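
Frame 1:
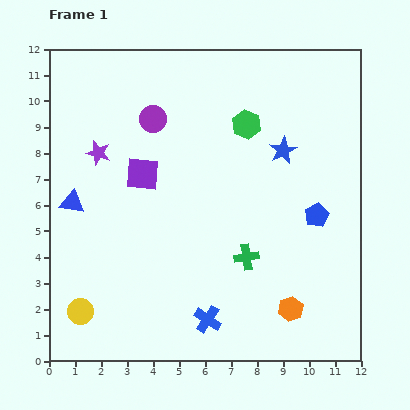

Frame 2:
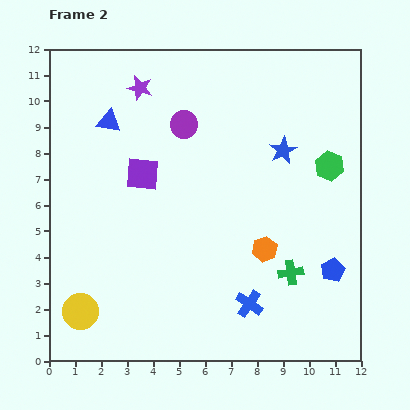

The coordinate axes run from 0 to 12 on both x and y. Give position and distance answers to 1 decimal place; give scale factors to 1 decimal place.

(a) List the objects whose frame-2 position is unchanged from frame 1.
the yellow circle, the blue star, the purple square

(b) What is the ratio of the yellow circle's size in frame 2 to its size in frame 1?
1.4×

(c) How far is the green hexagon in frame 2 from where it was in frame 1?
3.6

The green hexagon moved from (7.6, 9.1) to (10.8, 7.5), a distance of √(3.2² + 1.6²) ≈ 3.6.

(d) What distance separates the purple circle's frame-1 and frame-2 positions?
1.2

The purple circle moved from (4.0, 9.3) to (5.2, 9.1), a distance of √(1.2² + 0.2²) ≈ 1.2.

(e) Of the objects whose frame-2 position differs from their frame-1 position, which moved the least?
the purple circle

(moved 1.2)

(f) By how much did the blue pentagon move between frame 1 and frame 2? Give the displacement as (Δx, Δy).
(0.6, -2.1)

The blue pentagon was at (10.3, 5.6) in frame 1 and (10.9, 3.5) in frame 2.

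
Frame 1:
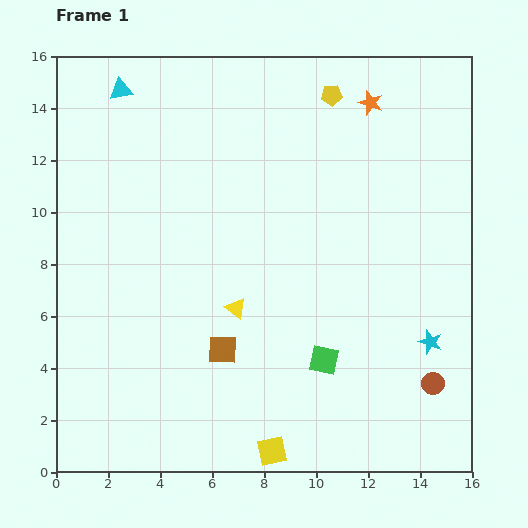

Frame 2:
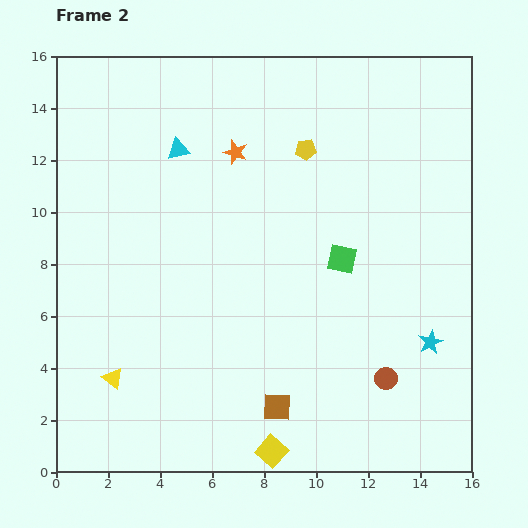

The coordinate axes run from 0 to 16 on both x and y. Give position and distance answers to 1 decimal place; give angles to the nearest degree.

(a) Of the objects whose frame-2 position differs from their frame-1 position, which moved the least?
the brown circle

(moved 1.8)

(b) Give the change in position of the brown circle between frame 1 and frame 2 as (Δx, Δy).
(-1.8, 0.2)

The brown circle was at (14.5, 3.4) in frame 1 and (12.7, 3.6) in frame 2.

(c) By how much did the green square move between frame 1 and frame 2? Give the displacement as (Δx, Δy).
(0.7, 3.9)

The green square was at (10.3, 4.3) in frame 1 and (11.0, 8.2) in frame 2.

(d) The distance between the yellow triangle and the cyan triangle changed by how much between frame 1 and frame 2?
-0.4

Distance in frame 1: 9.5. Distance in frame 2: 9.1.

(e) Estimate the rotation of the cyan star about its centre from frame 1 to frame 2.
27° clockwise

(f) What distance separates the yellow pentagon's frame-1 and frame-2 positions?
2.3

The yellow pentagon moved from (10.6, 14.5) to (9.6, 12.4), a distance of √(1.0² + 2.1²) ≈ 2.3.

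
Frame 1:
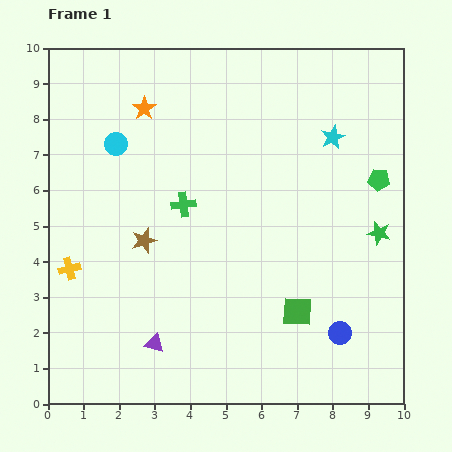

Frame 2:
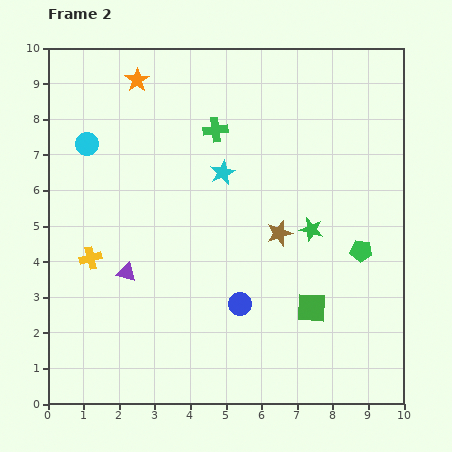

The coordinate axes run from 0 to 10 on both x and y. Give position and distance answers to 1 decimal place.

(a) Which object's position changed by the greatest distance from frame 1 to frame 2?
the brown star

(moved 3.8; next 3.3)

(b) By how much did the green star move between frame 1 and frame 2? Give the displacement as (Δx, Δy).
(-1.9, 0.1)

The green star was at (9.3, 4.8) in frame 1 and (7.4, 4.9) in frame 2.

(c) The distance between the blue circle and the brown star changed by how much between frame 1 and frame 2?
-3.8

Distance in frame 1: 6.1. Distance in frame 2: 2.3.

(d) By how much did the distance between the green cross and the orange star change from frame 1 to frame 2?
-0.3

Distance in frame 1: 2.9. Distance in frame 2: 2.6.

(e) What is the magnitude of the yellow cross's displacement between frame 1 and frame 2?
0.7

The yellow cross moved from (0.6, 3.8) to (1.2, 4.1), a distance of √(0.6² + 0.3²) ≈ 0.7.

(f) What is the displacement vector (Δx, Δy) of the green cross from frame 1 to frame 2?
(0.9, 2.1)

The green cross was at (3.8, 5.6) in frame 1 and (4.7, 7.7) in frame 2.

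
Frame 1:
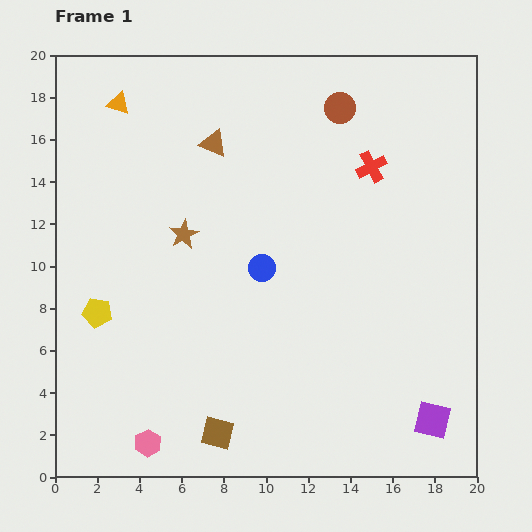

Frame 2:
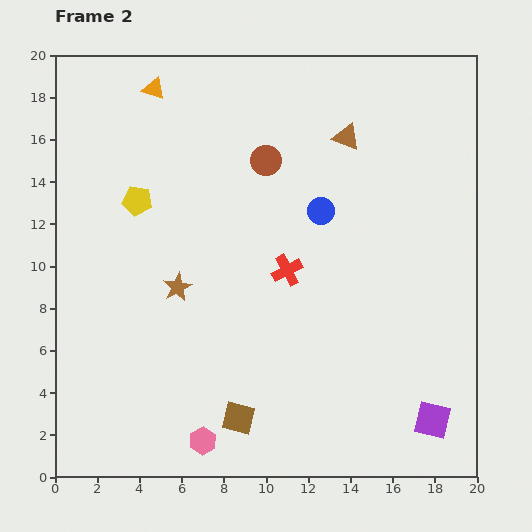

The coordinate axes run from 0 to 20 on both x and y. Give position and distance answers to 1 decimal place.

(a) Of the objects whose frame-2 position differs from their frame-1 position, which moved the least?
the brown square

(moved 1.2)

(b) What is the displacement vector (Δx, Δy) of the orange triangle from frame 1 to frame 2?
(1.7, 0.7)

The orange triangle was at (3.0, 17.7) in frame 1 and (4.7, 18.4) in frame 2.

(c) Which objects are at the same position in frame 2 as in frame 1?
the purple square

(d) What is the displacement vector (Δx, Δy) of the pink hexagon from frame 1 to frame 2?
(2.6, 0.1)

The pink hexagon was at (4.4, 1.6) in frame 1 and (7.0, 1.7) in frame 2.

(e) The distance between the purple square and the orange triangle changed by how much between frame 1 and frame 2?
-0.6

Distance in frame 1: 21.1. Distance in frame 2: 20.5.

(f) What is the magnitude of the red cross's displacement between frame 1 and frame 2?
6.3

The red cross moved from (15.0, 14.7) to (11.0, 9.8), a distance of √(4.0² + 4.9²) ≈ 6.3.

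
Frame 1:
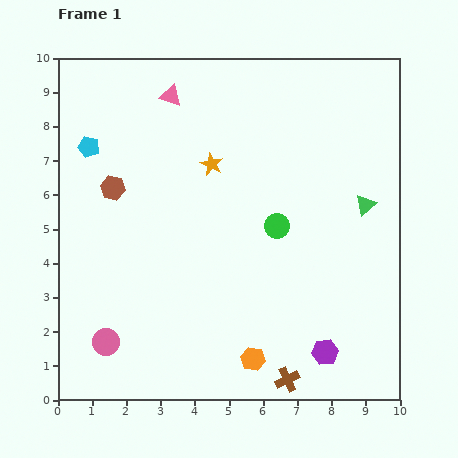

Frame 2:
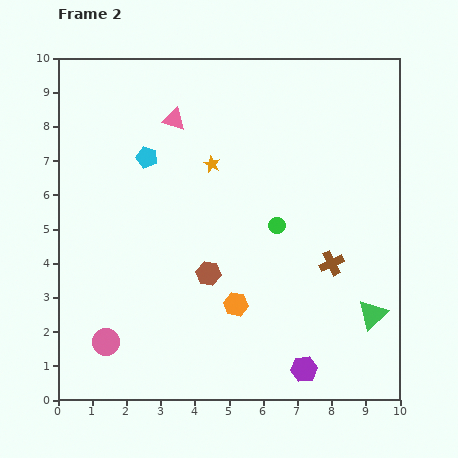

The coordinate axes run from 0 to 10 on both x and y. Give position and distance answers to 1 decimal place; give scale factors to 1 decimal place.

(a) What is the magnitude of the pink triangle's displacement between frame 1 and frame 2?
0.7

The pink triangle moved from (3.3, 8.9) to (3.4, 8.2), a distance of √(0.1² + 0.7²) ≈ 0.7.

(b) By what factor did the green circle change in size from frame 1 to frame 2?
0.7×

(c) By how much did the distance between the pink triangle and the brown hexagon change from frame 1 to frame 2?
+1.4

Distance in frame 1: 3.2. Distance in frame 2: 4.6.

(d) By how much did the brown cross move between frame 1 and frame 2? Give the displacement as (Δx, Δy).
(1.3, 3.4)

The brown cross was at (6.7, 0.6) in frame 1 and (8.0, 4.0) in frame 2.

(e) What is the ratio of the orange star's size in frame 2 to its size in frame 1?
0.7×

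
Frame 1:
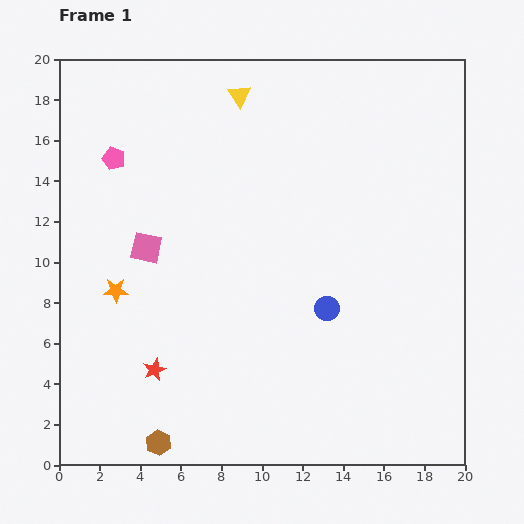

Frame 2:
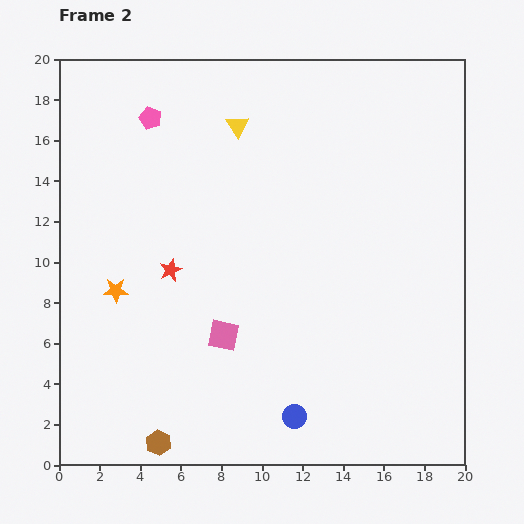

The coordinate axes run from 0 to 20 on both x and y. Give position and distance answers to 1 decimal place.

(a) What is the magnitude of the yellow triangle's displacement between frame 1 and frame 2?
1.5

The yellow triangle moved from (8.9, 18.2) to (8.8, 16.7), a distance of √(0.1² + 1.5²) ≈ 1.5.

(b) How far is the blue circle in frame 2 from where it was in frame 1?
5.5

The blue circle moved from (13.2, 7.7) to (11.6, 2.4), a distance of √(1.6² + 5.3²) ≈ 5.5.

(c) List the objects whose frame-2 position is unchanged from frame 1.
the orange star, the brown hexagon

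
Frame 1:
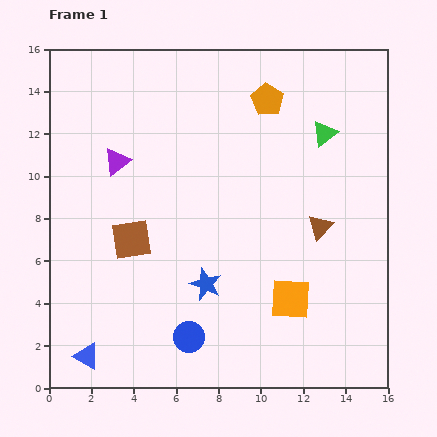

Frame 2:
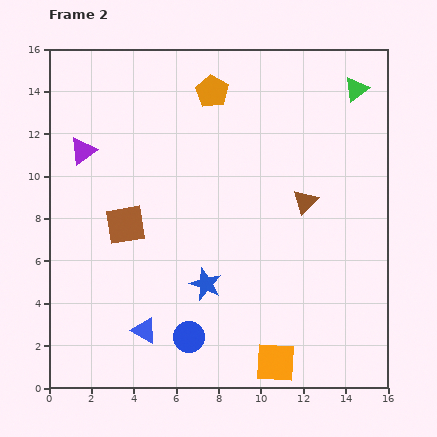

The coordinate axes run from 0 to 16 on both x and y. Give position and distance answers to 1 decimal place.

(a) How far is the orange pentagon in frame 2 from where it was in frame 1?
2.6

The orange pentagon moved from (10.3, 13.6) to (7.7, 14.0), a distance of √(2.6² + 0.4²) ≈ 2.6.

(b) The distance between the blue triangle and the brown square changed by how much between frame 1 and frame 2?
-0.8

Distance in frame 1: 5.9. Distance in frame 2: 5.1.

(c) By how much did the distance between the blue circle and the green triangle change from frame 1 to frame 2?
+2.6

Distance in frame 1: 11.5. Distance in frame 2: 14.1.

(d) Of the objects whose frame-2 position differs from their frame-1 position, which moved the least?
the brown square

(moved 0.8)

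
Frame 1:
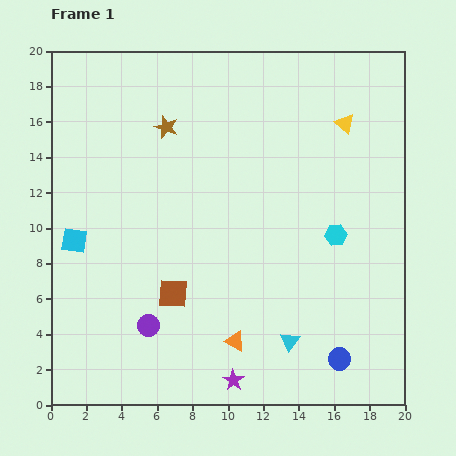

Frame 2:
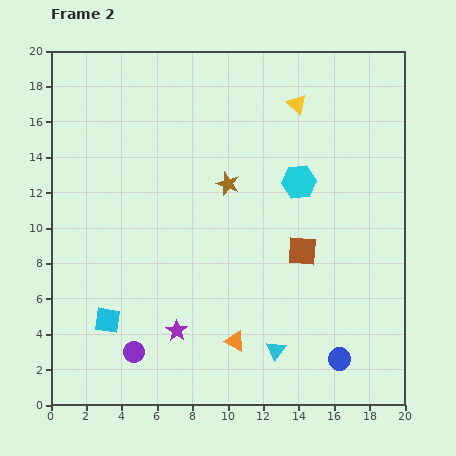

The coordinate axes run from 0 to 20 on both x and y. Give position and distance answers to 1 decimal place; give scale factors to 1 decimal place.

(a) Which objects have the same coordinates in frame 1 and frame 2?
the blue circle, the orange triangle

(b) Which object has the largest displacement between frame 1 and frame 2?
the brown square

(moved 7.7; next 4.9)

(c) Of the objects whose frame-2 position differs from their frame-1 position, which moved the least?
the cyan triangle

(moved 0.9)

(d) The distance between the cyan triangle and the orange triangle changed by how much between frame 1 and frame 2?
-0.7

Distance in frame 1: 3.1. Distance in frame 2: 2.4.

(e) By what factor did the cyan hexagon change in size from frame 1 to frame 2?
1.6×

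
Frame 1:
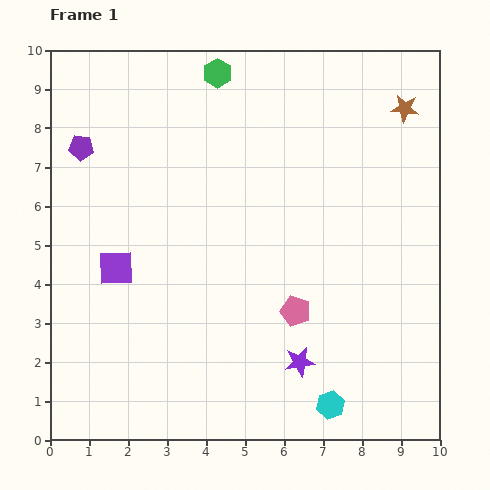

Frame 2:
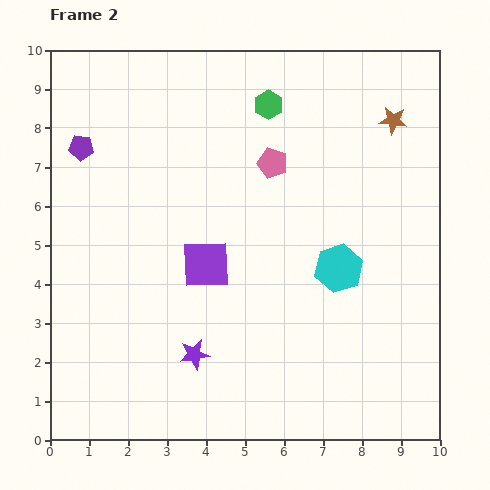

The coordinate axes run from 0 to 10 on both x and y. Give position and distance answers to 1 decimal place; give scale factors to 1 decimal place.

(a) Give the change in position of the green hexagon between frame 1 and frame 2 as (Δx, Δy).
(1.3, -0.8)

The green hexagon was at (4.3, 9.4) in frame 1 and (5.6, 8.6) in frame 2.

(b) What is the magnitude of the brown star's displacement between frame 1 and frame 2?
0.4

The brown star moved from (9.1, 8.5) to (8.8, 8.2), a distance of √(0.3² + 0.3²) ≈ 0.4.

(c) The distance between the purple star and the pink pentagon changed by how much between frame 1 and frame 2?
+4.0

Distance in frame 1: 1.3. Distance in frame 2: 5.3.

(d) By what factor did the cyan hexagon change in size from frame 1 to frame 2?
1.7×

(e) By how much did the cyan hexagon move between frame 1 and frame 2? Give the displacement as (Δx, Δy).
(0.2, 3.5)

The cyan hexagon was at (7.2, 0.9) in frame 1 and (7.4, 4.4) in frame 2.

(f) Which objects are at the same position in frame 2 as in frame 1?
the purple pentagon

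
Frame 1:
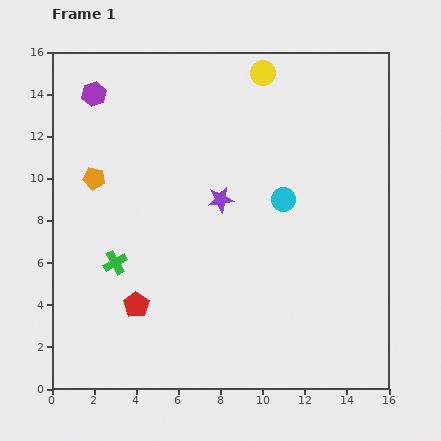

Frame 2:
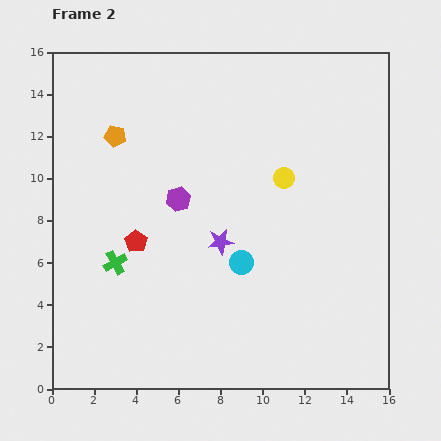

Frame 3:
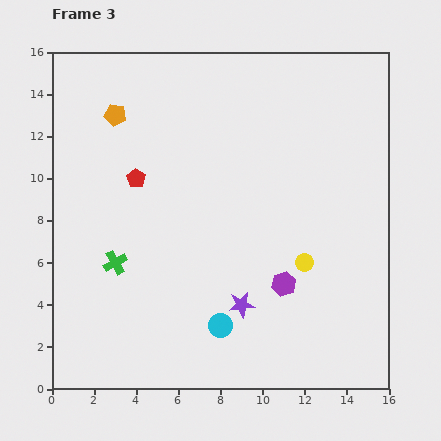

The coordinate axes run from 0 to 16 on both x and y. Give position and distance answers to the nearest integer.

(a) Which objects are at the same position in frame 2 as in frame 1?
the green cross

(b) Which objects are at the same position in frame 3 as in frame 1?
the green cross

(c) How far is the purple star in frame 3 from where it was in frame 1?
5

The purple star moved from (8, 9) to (9, 4), a distance of √(1² + 5²) ≈ 5.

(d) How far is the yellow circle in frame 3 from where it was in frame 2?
4

The yellow circle moved from (11, 10) to (12, 6), a distance of √(1² + 4²) ≈ 4.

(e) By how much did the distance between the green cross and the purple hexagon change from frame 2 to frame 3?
+4

Distance in frame 2: 4. Distance in frame 3: 8.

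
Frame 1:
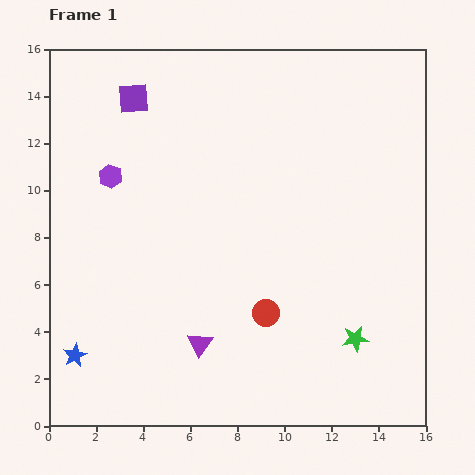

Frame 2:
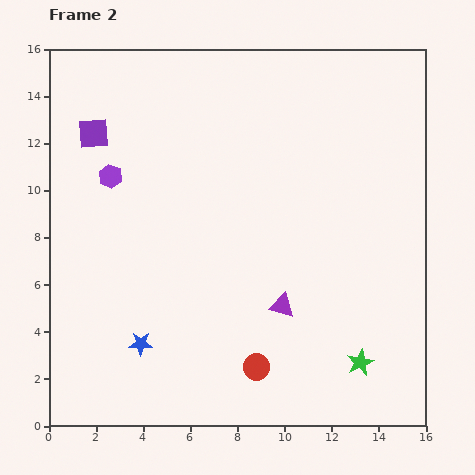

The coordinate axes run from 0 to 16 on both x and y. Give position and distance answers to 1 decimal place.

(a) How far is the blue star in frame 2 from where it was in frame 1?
2.8

The blue star moved from (1.1, 3.0) to (3.9, 3.5), a distance of √(2.8² + 0.5²) ≈ 2.8.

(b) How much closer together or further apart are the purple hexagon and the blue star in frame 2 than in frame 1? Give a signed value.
-0.5

Distance in frame 1: 7.7. Distance in frame 2: 7.2.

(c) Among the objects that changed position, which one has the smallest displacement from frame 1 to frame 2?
the green star

(moved 1.0)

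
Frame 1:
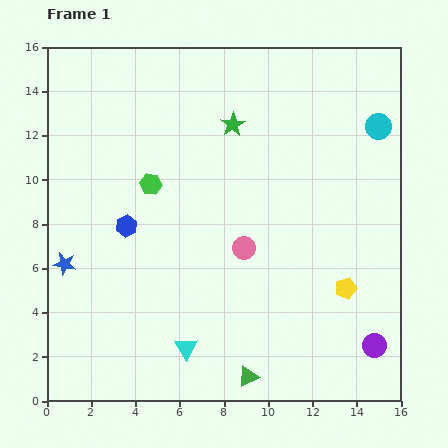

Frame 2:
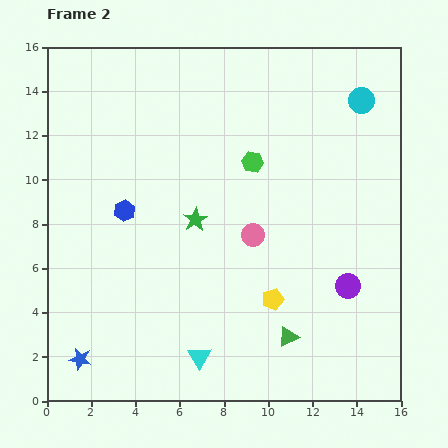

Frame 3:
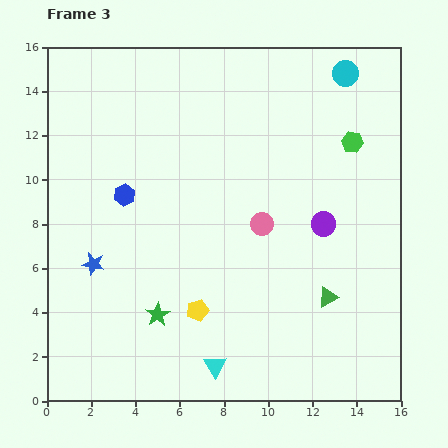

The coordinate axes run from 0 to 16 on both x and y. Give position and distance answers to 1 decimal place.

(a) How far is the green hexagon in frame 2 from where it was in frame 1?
4.7

The green hexagon moved from (4.7, 9.8) to (9.3, 10.8), a distance of √(4.6² + 1.0²) ≈ 4.7.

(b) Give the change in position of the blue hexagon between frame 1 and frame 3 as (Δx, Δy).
(-0.1, 1.4)

The blue hexagon was at (3.6, 7.9) in frame 1 and (3.5, 9.3) in frame 3.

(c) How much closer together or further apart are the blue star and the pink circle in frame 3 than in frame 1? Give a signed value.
-0.3

Distance in frame 1: 8.1. Distance in frame 3: 7.8.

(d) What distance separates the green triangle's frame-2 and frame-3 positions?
2.5

The green triangle moved from (10.9, 2.9) to (12.7, 4.7), a distance of √(1.8² + 1.8²) ≈ 2.5.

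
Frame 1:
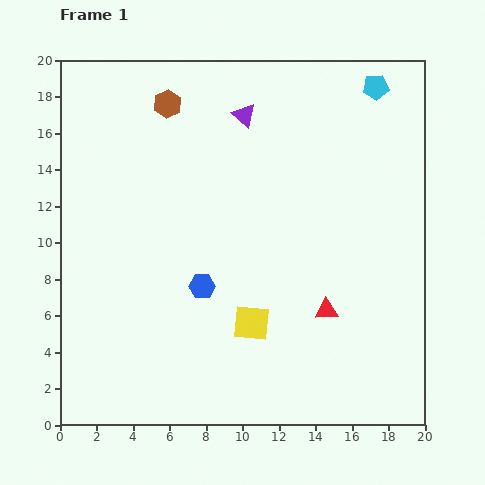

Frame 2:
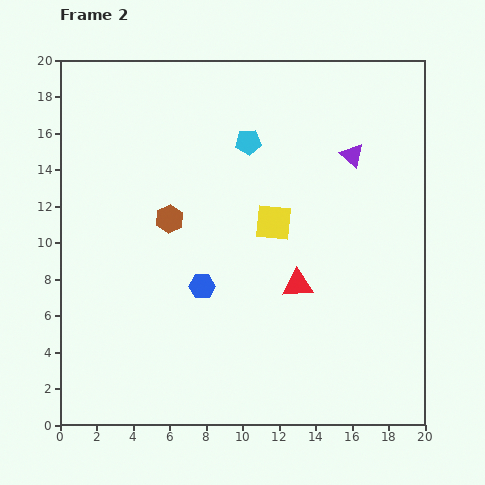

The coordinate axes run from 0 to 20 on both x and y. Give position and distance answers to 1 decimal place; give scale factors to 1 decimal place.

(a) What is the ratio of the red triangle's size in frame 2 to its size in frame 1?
1.3×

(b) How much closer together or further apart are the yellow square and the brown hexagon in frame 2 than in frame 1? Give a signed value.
-7.2

Distance in frame 1: 12.9. Distance in frame 2: 5.7.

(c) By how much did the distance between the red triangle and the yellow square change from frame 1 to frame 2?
-0.6

Distance in frame 1: 4.2. Distance in frame 2: 3.6.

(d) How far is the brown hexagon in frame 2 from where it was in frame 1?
6.3

The brown hexagon moved from (5.9, 17.6) to (6.0, 11.3), a distance of √(0.1² + 6.3²) ≈ 6.3.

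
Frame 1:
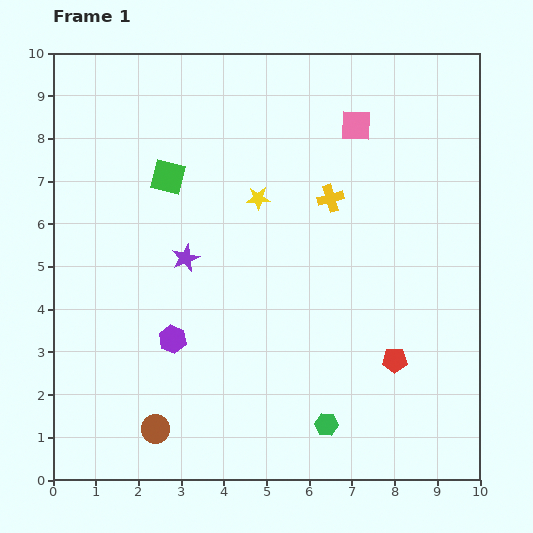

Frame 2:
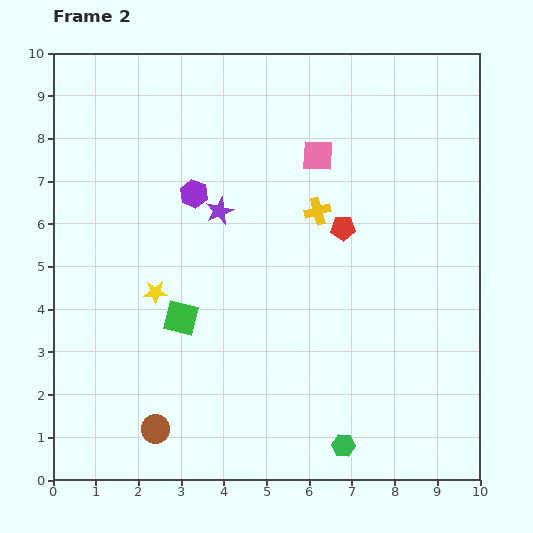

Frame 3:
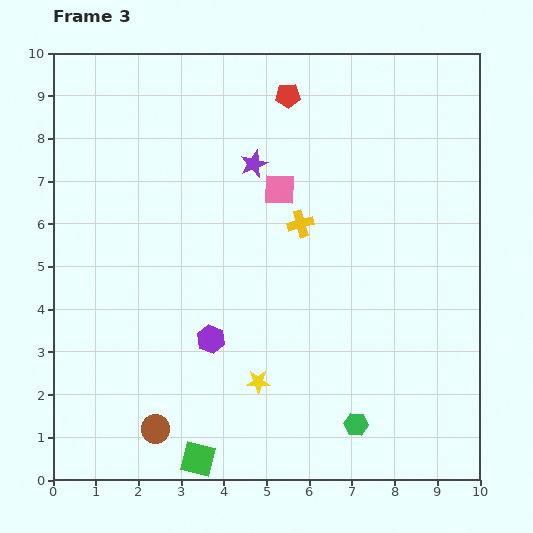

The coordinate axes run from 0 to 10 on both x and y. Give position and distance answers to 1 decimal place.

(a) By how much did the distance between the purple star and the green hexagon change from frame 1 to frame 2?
+1.1

Distance in frame 1: 5.1. Distance in frame 2: 6.2.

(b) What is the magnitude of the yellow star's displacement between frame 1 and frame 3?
4.3

The yellow star moved from (4.8, 6.6) to (4.8, 2.3), a distance of √(0.0² + 4.3²) ≈ 4.3.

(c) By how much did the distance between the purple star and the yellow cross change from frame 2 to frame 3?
-0.5

Distance in frame 2: 2.3. Distance in frame 3: 1.8.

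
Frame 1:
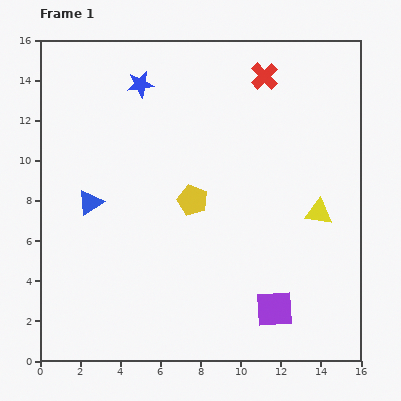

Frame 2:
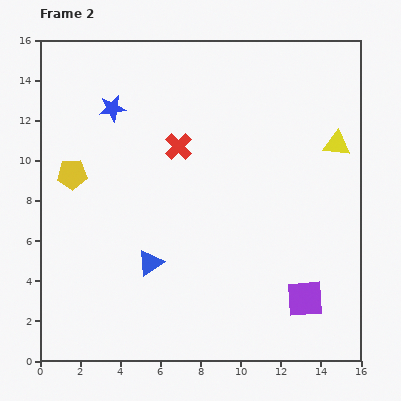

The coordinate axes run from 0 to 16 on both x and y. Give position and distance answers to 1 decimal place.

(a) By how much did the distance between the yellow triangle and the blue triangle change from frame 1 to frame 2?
-0.4

Distance in frame 1: 11.4. Distance in frame 2: 11.0.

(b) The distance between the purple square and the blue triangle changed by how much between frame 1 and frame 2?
-2.7

Distance in frame 1: 10.6. Distance in frame 2: 7.9.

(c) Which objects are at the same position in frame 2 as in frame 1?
none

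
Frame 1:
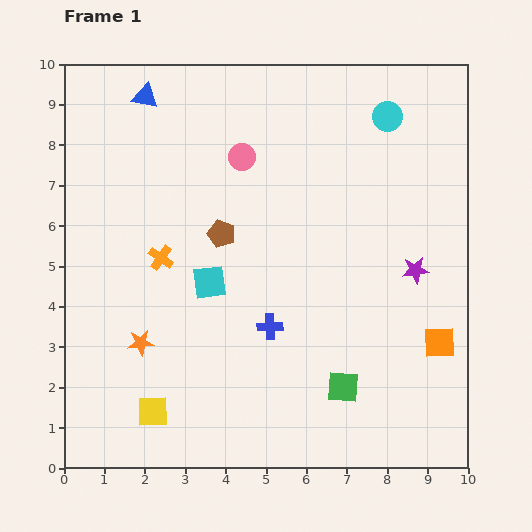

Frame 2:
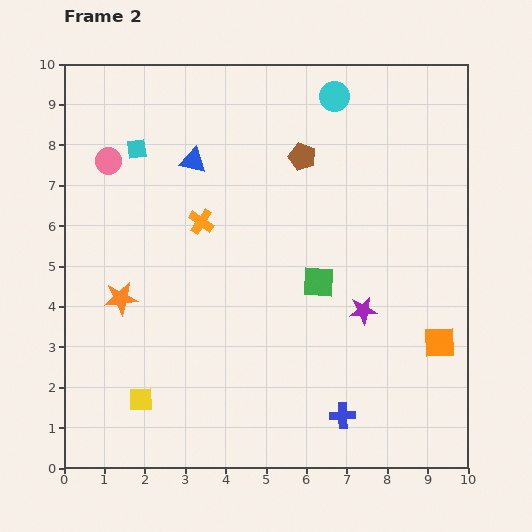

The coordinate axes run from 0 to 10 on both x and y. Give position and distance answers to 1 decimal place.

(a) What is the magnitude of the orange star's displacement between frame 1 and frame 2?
1.2

The orange star moved from (1.9, 3.1) to (1.4, 4.2), a distance of √(0.5² + 1.1²) ≈ 1.2.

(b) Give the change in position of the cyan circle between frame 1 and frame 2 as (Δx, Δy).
(-1.3, 0.5)

The cyan circle was at (8.0, 8.7) in frame 1 and (6.7, 9.2) in frame 2.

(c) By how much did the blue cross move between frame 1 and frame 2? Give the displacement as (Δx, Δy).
(1.8, -2.2)

The blue cross was at (5.1, 3.5) in frame 1 and (6.9, 1.3) in frame 2.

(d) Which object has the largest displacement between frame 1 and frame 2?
the cyan square

(moved 3.8; next 3.3)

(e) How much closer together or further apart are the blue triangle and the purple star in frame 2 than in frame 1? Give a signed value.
-2.4

Distance in frame 1: 8.0. Distance in frame 2: 5.6.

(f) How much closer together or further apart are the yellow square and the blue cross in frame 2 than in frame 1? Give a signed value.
+1.4

Distance in frame 1: 3.6. Distance in frame 2: 5.0.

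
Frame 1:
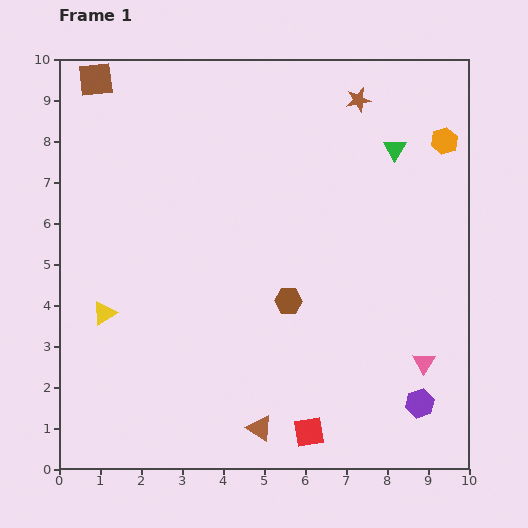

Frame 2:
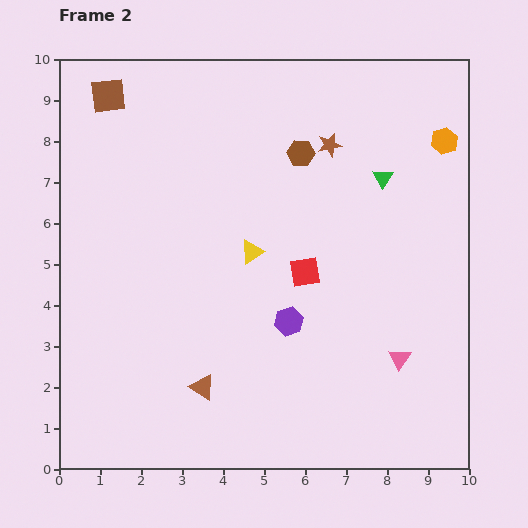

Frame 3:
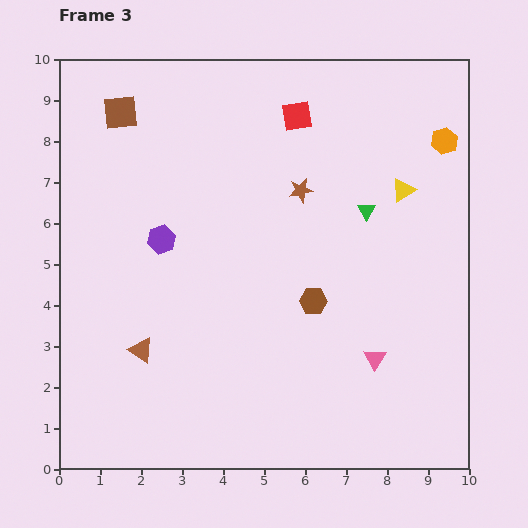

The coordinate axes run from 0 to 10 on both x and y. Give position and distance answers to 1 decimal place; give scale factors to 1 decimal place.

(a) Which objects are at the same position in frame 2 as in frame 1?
the orange hexagon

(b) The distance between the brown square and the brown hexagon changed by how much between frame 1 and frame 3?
-0.6

Distance in frame 1: 7.2. Distance in frame 3: 6.6.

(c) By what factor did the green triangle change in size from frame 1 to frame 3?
0.8×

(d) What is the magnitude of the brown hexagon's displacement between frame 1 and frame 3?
0.6

The brown hexagon moved from (5.6, 4.1) to (6.2, 4.1), a distance of √(0.6² + 0.0²) ≈ 0.6.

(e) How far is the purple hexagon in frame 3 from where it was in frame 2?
3.7

The purple hexagon moved from (5.6, 3.6) to (2.5, 5.6), a distance of √(3.1² + 2.0²) ≈ 3.7.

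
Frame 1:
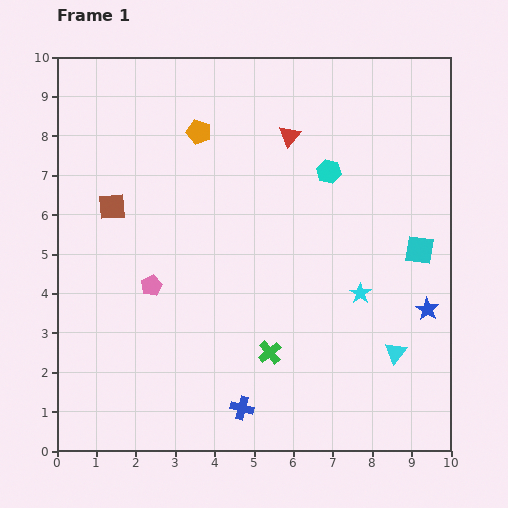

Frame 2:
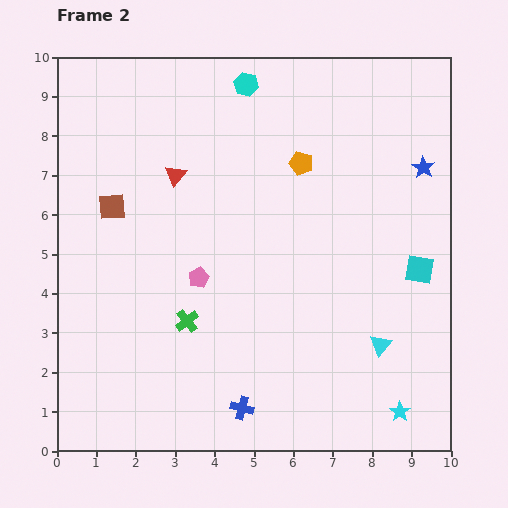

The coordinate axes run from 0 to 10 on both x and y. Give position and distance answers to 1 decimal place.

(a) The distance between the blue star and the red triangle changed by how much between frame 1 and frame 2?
+0.7

Distance in frame 1: 5.6. Distance in frame 2: 6.3.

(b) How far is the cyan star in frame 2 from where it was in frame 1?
3.2

The cyan star moved from (7.7, 4.0) to (8.7, 1.0), a distance of √(1.0² + 3.0²) ≈ 3.2.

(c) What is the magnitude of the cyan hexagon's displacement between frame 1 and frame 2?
3.0

The cyan hexagon moved from (6.9, 7.1) to (4.8, 9.3), a distance of √(2.1² + 2.2²) ≈ 3.0.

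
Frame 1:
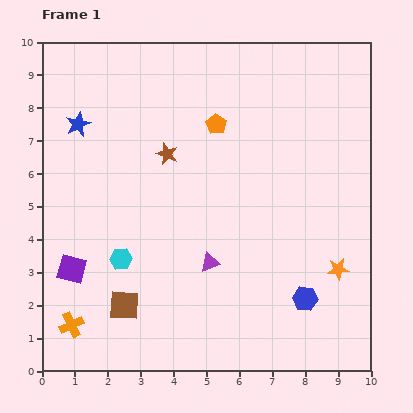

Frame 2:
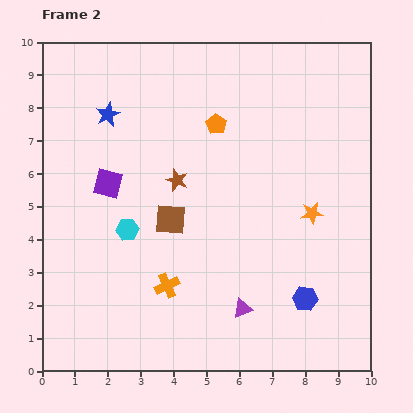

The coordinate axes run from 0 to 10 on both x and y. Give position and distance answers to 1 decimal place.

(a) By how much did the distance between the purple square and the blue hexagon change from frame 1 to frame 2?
-0.3

Distance in frame 1: 7.2. Distance in frame 2: 6.9.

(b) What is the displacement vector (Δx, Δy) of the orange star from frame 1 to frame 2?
(-0.8, 1.7)

The orange star was at (9.0, 3.1) in frame 1 and (8.2, 4.8) in frame 2.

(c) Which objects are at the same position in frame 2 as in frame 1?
the blue hexagon, the orange pentagon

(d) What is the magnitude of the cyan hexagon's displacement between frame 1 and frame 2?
0.9

The cyan hexagon moved from (2.4, 3.4) to (2.6, 4.3), a distance of √(0.2² + 0.9²) ≈ 0.9.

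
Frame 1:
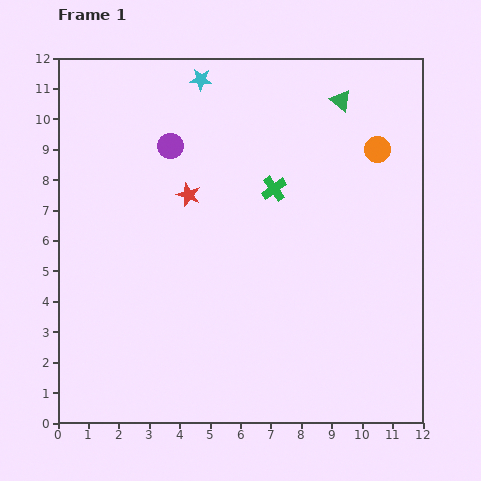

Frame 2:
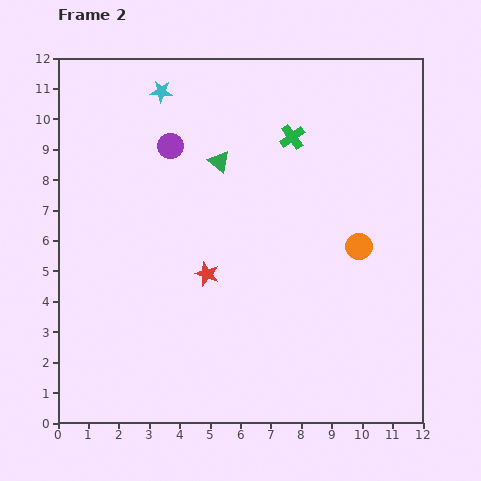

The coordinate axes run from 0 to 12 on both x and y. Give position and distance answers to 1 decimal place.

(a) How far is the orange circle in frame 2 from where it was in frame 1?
3.3

The orange circle moved from (10.5, 9.0) to (9.9, 5.8), a distance of √(0.6² + 3.2²) ≈ 3.3.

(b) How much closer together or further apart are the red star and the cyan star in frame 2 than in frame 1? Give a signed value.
+2.4

Distance in frame 1: 3.8. Distance in frame 2: 6.2.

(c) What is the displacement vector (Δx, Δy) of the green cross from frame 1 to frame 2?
(0.6, 1.7)

The green cross was at (7.1, 7.7) in frame 1 and (7.7, 9.4) in frame 2.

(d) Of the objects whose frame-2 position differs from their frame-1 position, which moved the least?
the cyan star

(moved 1.4)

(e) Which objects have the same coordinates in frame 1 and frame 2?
the purple circle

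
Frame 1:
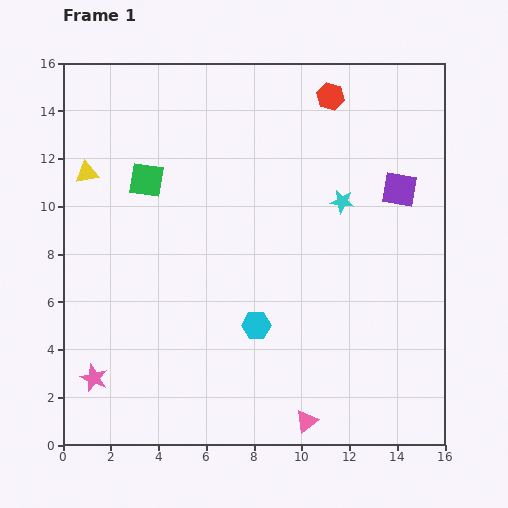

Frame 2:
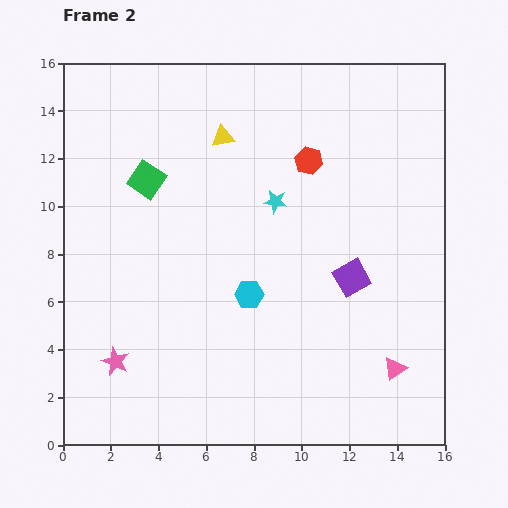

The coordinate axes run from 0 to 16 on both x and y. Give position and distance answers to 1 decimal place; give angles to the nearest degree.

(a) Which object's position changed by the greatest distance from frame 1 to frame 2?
the yellow triangle

(moved 5.9; next 4.3)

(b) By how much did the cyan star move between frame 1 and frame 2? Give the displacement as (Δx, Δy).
(-2.8, 0.0)

The cyan star was at (11.7, 10.2) in frame 1 and (8.9, 10.2) in frame 2.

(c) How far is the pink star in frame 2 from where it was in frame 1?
1.1

The pink star moved from (1.3, 2.8) to (2.2, 3.5), a distance of √(0.9² + 0.7²) ≈ 1.1.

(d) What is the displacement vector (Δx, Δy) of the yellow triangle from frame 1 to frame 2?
(5.7, 1.5)

The yellow triangle was at (1.0, 11.4) in frame 1 and (6.7, 12.9) in frame 2.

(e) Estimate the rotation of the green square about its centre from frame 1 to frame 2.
25° clockwise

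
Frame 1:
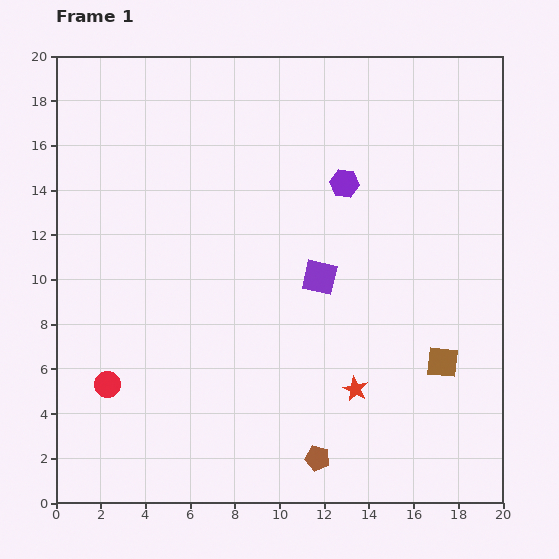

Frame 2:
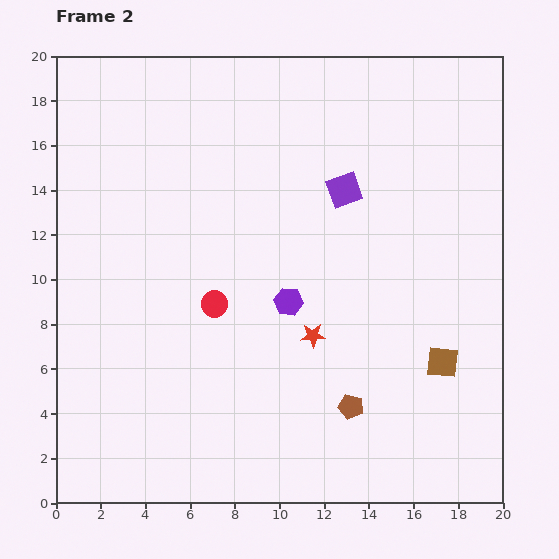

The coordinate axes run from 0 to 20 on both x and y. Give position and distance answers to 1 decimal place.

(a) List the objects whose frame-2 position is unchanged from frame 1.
the brown square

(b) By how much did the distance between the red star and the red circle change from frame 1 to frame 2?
-6.5

Distance in frame 1: 11.1. Distance in frame 2: 4.6.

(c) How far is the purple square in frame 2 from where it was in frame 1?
4.1

The purple square moved from (11.8, 10.1) to (12.9, 14.0), a distance of √(1.1² + 3.9²) ≈ 4.1.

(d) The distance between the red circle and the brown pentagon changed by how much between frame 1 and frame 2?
-2.4

Distance in frame 1: 10.0. Distance in frame 2: 7.6.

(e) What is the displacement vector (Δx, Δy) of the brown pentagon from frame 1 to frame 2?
(1.5, 2.3)

The brown pentagon was at (11.7, 2.0) in frame 1 and (13.2, 4.3) in frame 2.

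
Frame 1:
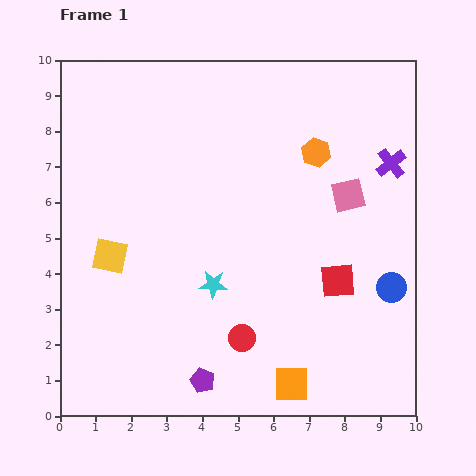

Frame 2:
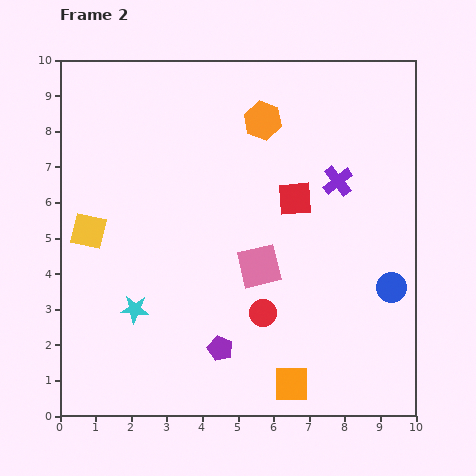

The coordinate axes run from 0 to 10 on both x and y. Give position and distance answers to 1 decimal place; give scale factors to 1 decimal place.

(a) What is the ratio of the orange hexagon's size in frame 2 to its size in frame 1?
1.3×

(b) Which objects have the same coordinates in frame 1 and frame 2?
the orange square, the blue circle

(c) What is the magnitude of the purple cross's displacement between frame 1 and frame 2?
1.6

The purple cross moved from (9.3, 7.1) to (7.8, 6.6), a distance of √(1.5² + 0.5²) ≈ 1.6.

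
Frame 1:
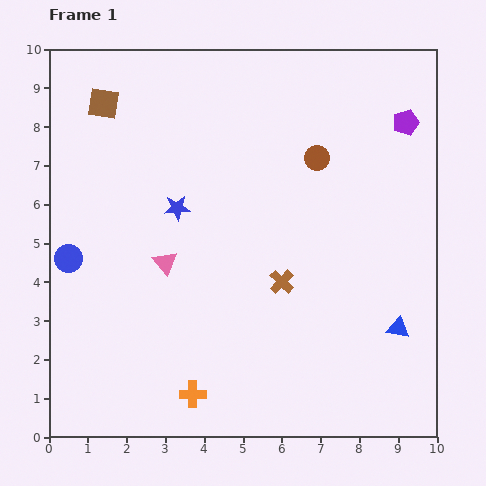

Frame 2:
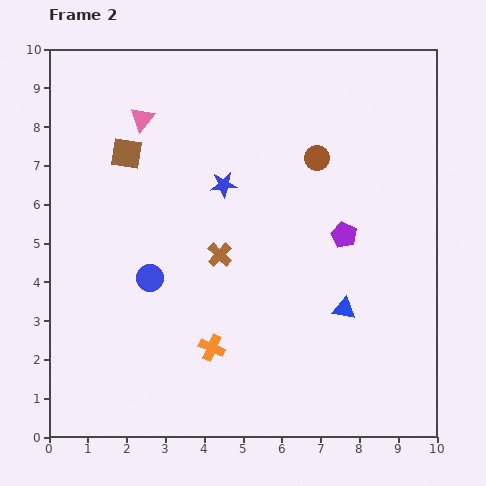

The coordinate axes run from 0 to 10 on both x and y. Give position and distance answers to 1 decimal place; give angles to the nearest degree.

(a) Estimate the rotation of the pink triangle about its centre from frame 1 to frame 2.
20° clockwise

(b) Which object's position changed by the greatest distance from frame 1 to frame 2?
the pink triangle

(moved 3.7; next 3.3)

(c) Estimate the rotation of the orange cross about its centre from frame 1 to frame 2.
23° clockwise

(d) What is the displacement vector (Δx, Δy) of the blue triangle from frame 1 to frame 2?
(-1.4, 0.5)

The blue triangle was at (9.0, 2.8) in frame 1 and (7.6, 3.3) in frame 2.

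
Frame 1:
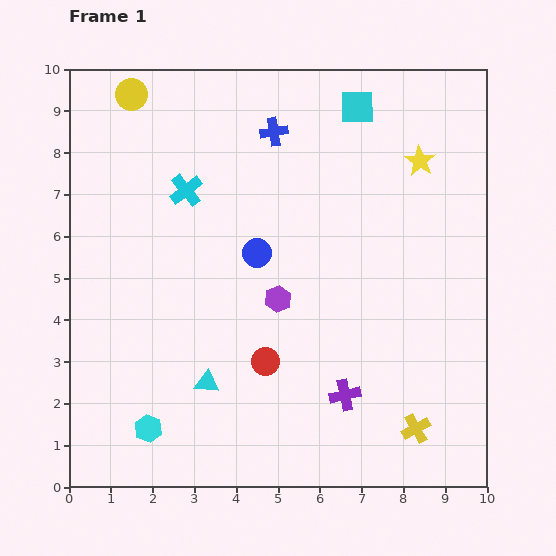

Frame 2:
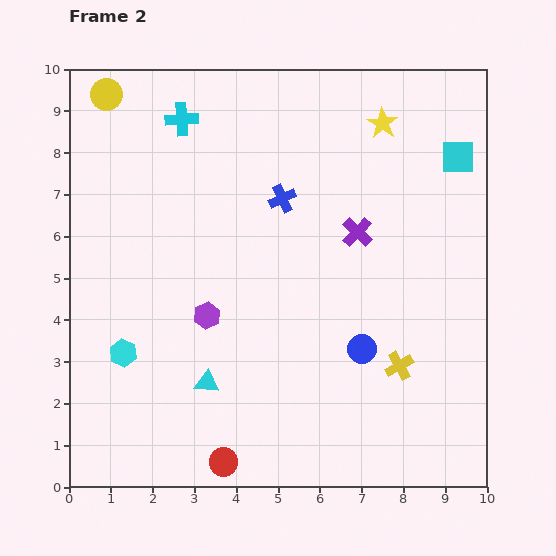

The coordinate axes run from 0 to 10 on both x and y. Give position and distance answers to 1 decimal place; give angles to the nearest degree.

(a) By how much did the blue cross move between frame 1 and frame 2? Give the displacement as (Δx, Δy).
(0.2, -1.6)

The blue cross was at (4.9, 8.5) in frame 1 and (5.1, 6.9) in frame 2.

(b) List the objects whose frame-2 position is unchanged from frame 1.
the cyan triangle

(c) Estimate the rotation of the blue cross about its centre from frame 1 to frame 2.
15° counter-clockwise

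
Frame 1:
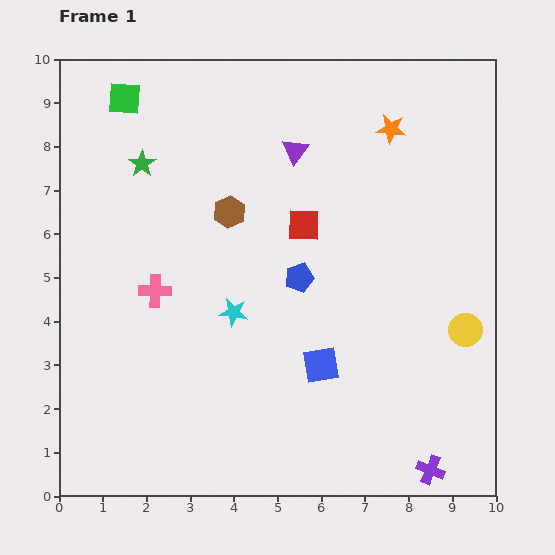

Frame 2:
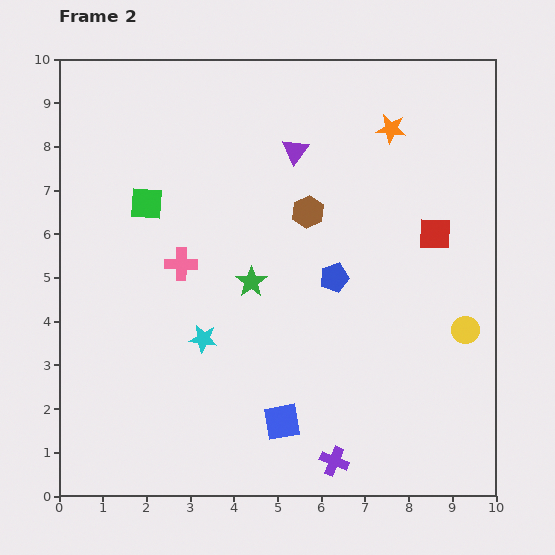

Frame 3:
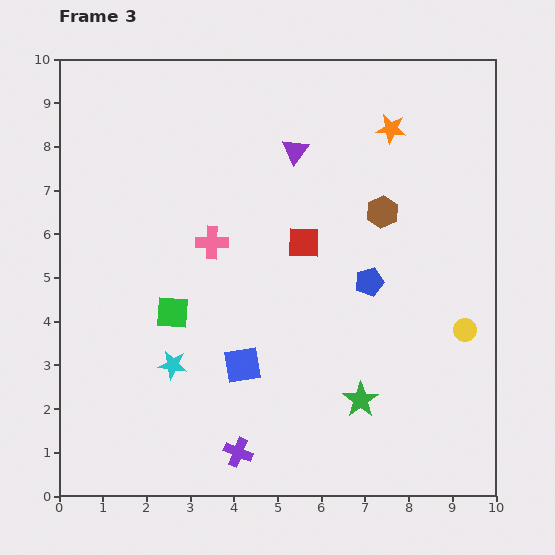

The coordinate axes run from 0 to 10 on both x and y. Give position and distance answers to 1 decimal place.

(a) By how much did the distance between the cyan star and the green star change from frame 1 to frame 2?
-2.3

Distance in frame 1: 4.0. Distance in frame 2: 1.7.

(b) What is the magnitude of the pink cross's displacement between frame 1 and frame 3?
1.7

The pink cross moved from (2.2, 4.7) to (3.5, 5.8), a distance of √(1.3² + 1.1²) ≈ 1.7.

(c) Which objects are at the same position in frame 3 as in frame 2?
the purple triangle, the orange star, the yellow circle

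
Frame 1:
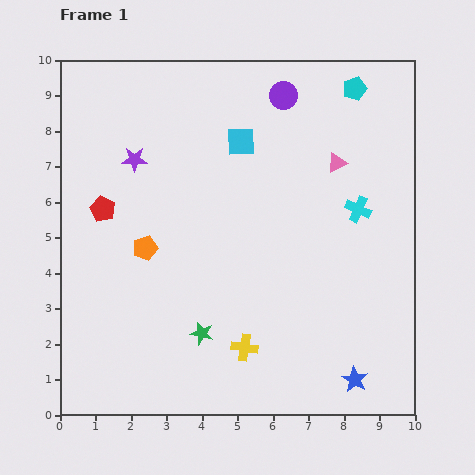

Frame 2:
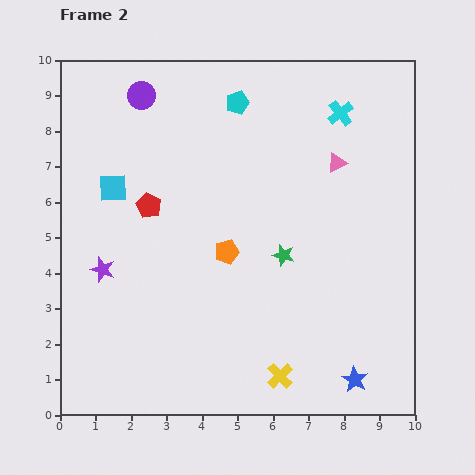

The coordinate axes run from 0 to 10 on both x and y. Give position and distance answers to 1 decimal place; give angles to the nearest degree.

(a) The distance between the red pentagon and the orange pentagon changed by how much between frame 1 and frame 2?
+1.0

Distance in frame 1: 1.6. Distance in frame 2: 2.6.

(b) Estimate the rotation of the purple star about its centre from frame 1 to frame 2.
18° clockwise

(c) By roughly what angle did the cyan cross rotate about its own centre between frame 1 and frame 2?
28° clockwise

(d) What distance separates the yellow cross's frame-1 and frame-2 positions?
1.3

The yellow cross moved from (5.2, 1.9) to (6.2, 1.1), a distance of √(1.0² + 0.8²) ≈ 1.3.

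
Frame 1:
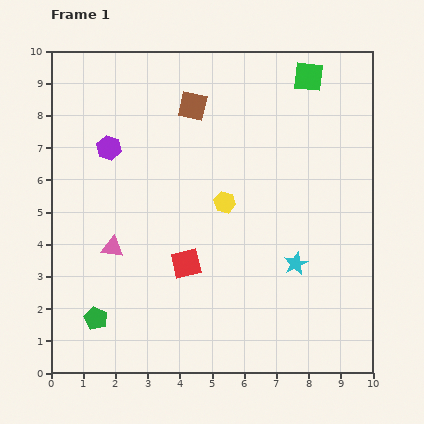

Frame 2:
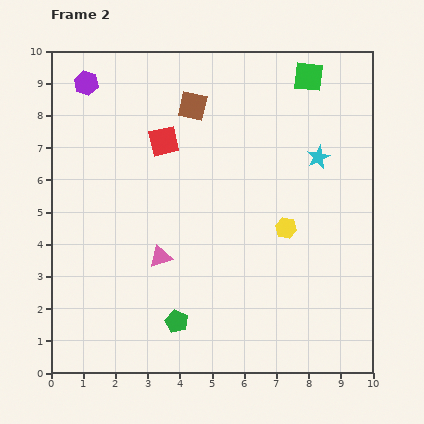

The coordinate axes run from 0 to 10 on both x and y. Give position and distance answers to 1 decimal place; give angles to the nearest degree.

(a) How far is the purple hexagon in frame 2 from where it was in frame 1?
2.1

The purple hexagon moved from (1.8, 7.0) to (1.1, 9.0), a distance of √(0.7² + 2.0²) ≈ 2.1.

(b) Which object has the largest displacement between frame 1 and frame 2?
the red square

(moved 3.9; next 3.4)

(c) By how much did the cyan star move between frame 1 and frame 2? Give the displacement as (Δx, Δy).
(0.7, 3.3)

The cyan star was at (7.6, 3.4) in frame 1 and (8.3, 6.7) in frame 2.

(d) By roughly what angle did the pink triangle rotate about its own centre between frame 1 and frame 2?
27° counter-clockwise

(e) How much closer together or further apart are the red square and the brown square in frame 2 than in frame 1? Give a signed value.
-3.5

Distance in frame 1: 4.9. Distance in frame 2: 1.4.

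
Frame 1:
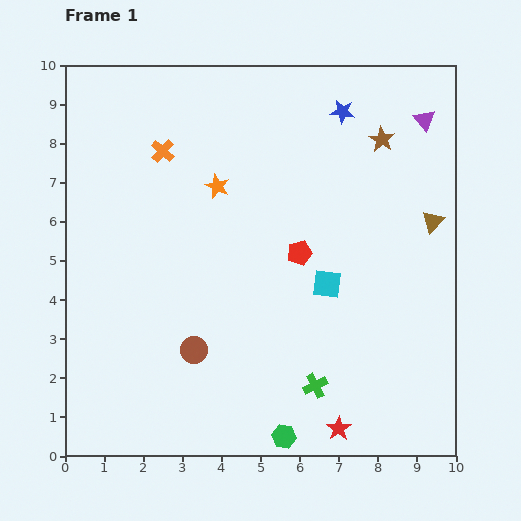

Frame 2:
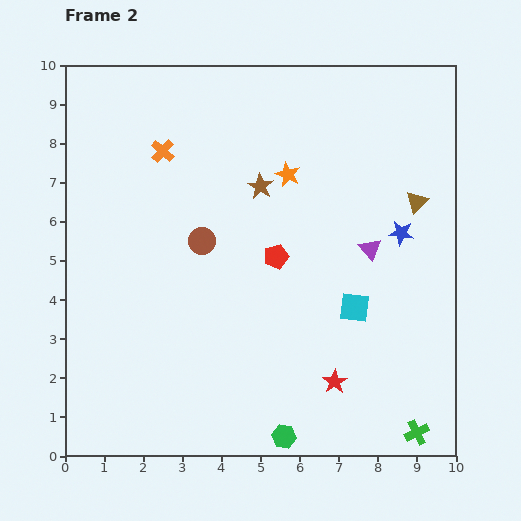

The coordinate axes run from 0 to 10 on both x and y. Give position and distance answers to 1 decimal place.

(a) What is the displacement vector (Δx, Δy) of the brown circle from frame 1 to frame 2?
(0.2, 2.8)

The brown circle was at (3.3, 2.7) in frame 1 and (3.5, 5.5) in frame 2.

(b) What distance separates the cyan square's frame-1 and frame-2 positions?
0.9

The cyan square moved from (6.7, 4.4) to (7.4, 3.8), a distance of √(0.7² + 0.6²) ≈ 0.9.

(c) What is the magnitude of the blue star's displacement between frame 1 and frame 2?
3.4

The blue star moved from (7.1, 8.8) to (8.6, 5.7), a distance of √(1.5² + 3.1²) ≈ 3.4.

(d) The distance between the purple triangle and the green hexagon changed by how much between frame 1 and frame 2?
-3.6

Distance in frame 1: 8.9. Distance in frame 2: 5.3.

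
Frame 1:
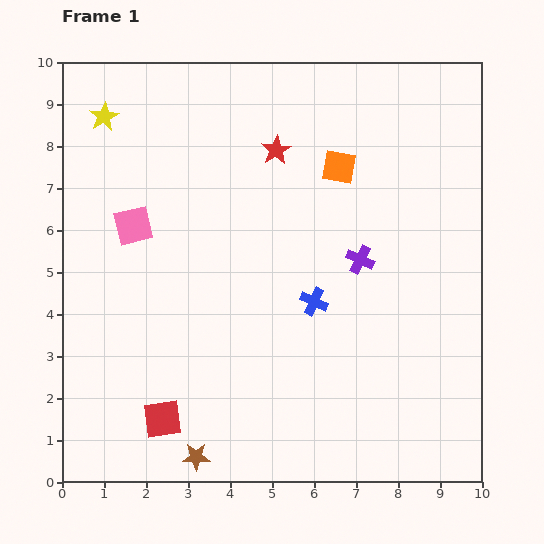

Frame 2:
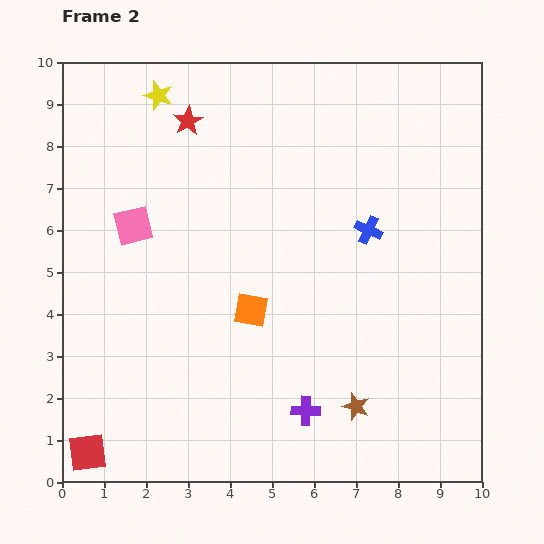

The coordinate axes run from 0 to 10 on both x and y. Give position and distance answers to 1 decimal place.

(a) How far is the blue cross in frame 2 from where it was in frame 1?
2.1

The blue cross moved from (6.0, 4.3) to (7.3, 6.0), a distance of √(1.3² + 1.7²) ≈ 2.1.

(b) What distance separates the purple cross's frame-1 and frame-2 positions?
3.8

The purple cross moved from (7.1, 5.3) to (5.8, 1.7), a distance of √(1.3² + 3.6²) ≈ 3.8.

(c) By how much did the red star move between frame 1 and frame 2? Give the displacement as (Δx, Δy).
(-2.1, 0.7)

The red star was at (5.1, 7.9) in frame 1 and (3.0, 8.6) in frame 2.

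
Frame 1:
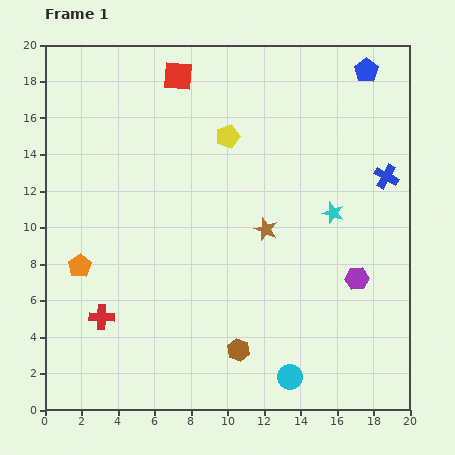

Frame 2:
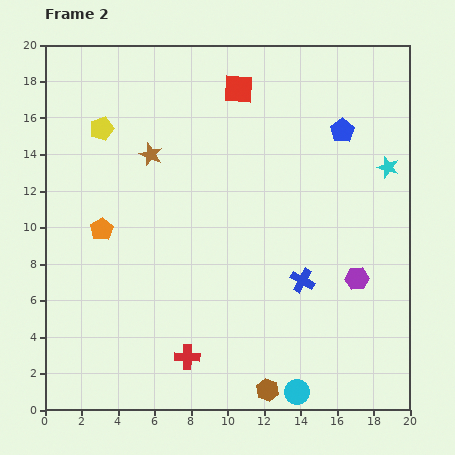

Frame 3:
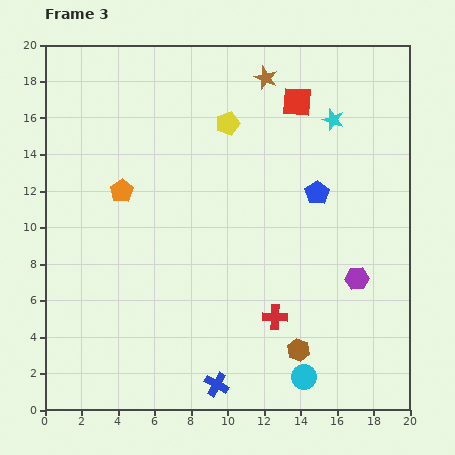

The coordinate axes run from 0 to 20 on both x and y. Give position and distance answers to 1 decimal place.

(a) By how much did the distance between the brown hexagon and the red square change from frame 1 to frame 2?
+1.2

Distance in frame 1: 15.4. Distance in frame 2: 16.6.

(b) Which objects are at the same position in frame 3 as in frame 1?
the purple hexagon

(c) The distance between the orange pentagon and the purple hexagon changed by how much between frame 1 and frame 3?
-1.4

Distance in frame 1: 15.2. Distance in frame 3: 13.8.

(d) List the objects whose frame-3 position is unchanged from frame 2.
the purple hexagon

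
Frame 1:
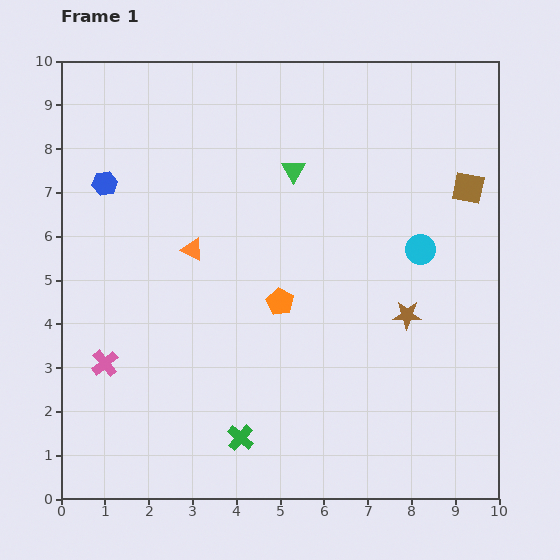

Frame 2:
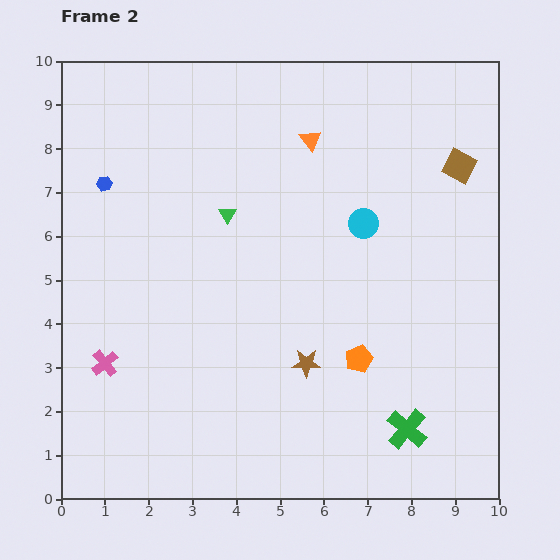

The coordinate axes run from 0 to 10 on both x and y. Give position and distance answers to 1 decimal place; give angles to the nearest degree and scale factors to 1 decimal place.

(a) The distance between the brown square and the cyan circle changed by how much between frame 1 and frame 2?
+0.8

Distance in frame 1: 1.8. Distance in frame 2: 2.6.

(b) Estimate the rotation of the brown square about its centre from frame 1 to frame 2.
16° clockwise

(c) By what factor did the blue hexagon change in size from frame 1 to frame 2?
0.6×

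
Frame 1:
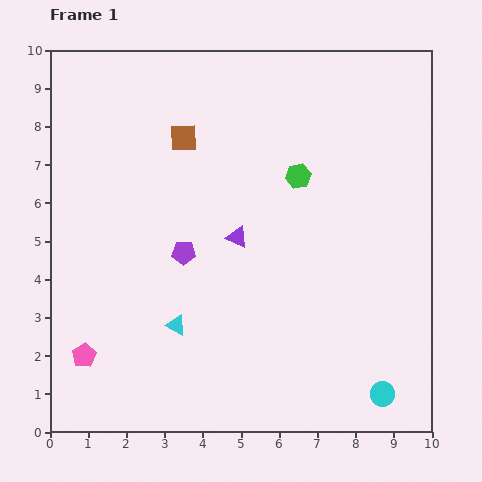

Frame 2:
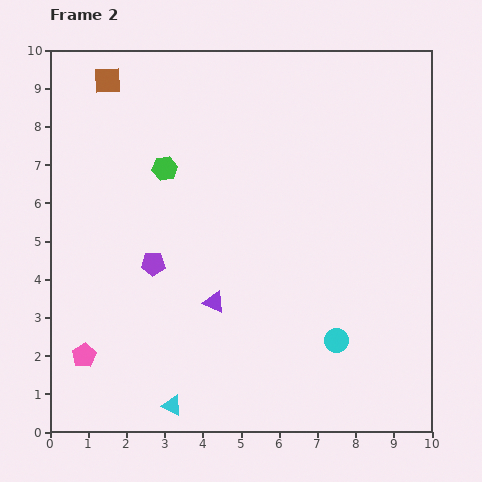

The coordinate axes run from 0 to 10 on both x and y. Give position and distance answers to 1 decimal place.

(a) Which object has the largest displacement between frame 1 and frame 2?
the green hexagon

(moved 3.5; next 2.5)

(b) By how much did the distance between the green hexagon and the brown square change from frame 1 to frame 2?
-0.5

Distance in frame 1: 3.2. Distance in frame 2: 2.7.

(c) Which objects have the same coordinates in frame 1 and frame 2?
the pink pentagon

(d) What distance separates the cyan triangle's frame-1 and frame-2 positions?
2.1

The cyan triangle moved from (3.3, 2.8) to (3.2, 0.7), a distance of √(0.1² + 2.1²) ≈ 2.1.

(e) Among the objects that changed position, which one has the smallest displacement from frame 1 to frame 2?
the purple pentagon

(moved 0.9)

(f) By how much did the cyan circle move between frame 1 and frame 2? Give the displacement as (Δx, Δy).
(-1.2, 1.4)

The cyan circle was at (8.7, 1.0) in frame 1 and (7.5, 2.4) in frame 2.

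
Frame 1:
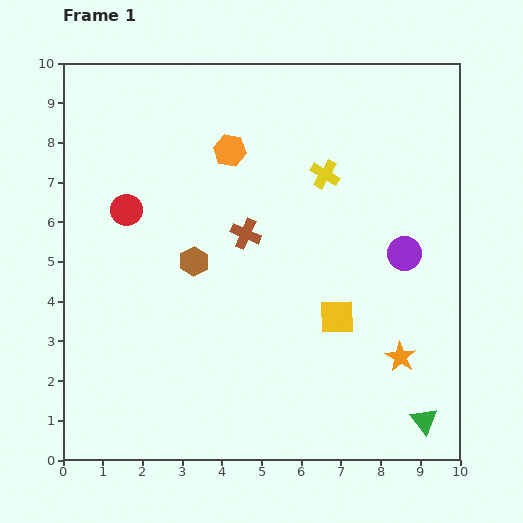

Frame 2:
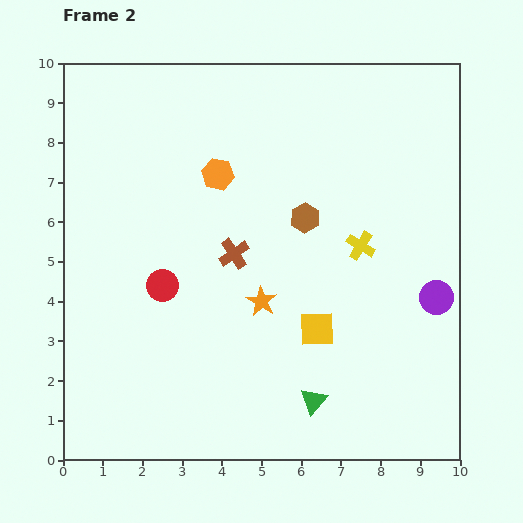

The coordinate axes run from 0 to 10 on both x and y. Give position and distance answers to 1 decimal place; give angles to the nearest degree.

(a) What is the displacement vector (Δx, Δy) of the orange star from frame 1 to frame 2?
(-3.5, 1.4)

The orange star was at (8.5, 2.6) in frame 1 and (5.0, 4.0) in frame 2.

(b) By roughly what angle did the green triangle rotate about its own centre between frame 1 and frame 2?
20° clockwise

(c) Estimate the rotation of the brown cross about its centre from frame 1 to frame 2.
33° clockwise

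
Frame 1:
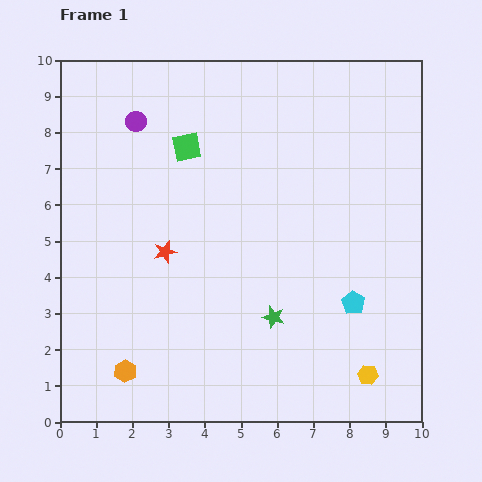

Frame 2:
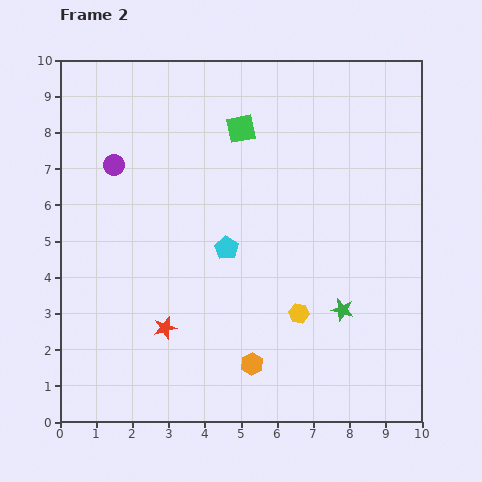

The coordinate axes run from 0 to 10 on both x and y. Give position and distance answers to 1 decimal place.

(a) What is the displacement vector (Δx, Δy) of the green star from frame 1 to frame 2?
(1.9, 0.2)

The green star was at (5.9, 2.9) in frame 1 and (7.8, 3.1) in frame 2.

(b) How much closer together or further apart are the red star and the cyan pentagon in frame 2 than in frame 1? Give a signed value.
-2.6

Distance in frame 1: 5.4. Distance in frame 2: 2.8.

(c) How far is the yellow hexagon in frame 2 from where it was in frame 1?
2.5

The yellow hexagon moved from (8.5, 1.3) to (6.6, 3.0), a distance of √(1.9² + 1.7²) ≈ 2.5.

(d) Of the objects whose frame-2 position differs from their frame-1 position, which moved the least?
the purple circle

(moved 1.3)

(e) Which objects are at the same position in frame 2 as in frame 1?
none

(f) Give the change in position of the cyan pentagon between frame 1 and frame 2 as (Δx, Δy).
(-3.5, 1.5)

The cyan pentagon was at (8.1, 3.3) in frame 1 and (4.6, 4.8) in frame 2.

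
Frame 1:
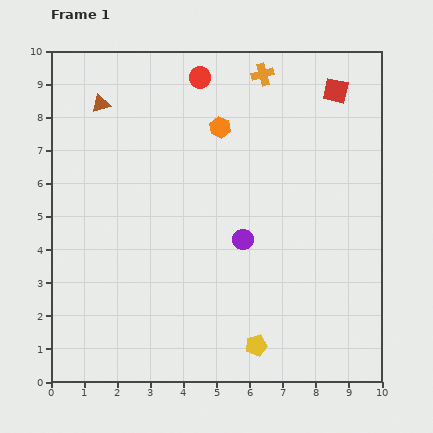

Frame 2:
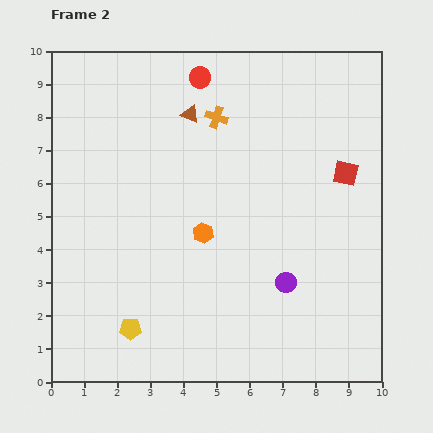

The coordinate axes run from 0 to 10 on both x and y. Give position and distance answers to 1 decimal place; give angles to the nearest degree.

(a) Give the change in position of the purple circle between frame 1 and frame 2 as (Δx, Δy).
(1.3, -1.3)

The purple circle was at (5.8, 4.3) in frame 1 and (7.1, 3.0) in frame 2.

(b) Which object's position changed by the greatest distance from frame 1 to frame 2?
the yellow pentagon

(moved 3.8; next 3.2)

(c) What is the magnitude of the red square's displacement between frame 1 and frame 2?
2.5

The red square moved from (8.6, 8.8) to (8.9, 6.3), a distance of √(0.3² + 2.5²) ≈ 2.5.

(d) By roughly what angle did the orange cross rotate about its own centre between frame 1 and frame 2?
34° clockwise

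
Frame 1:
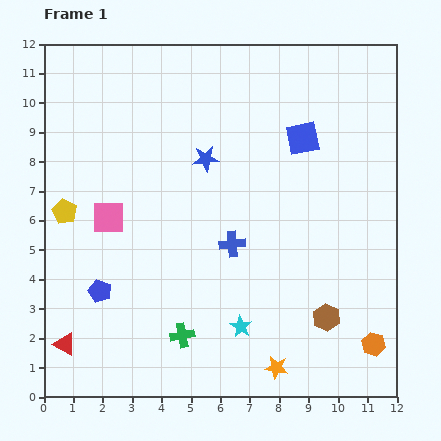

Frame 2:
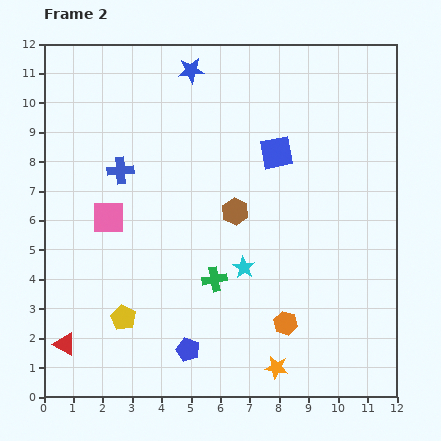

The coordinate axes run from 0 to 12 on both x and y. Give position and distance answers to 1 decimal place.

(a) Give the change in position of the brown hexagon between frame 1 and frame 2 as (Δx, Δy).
(-3.1, 3.6)

The brown hexagon was at (9.6, 2.7) in frame 1 and (6.5, 6.3) in frame 2.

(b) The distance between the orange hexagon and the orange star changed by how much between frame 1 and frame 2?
-1.9

Distance in frame 1: 3.4. Distance in frame 2: 1.5.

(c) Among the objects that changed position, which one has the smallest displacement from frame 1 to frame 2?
the blue square

(moved 1.0)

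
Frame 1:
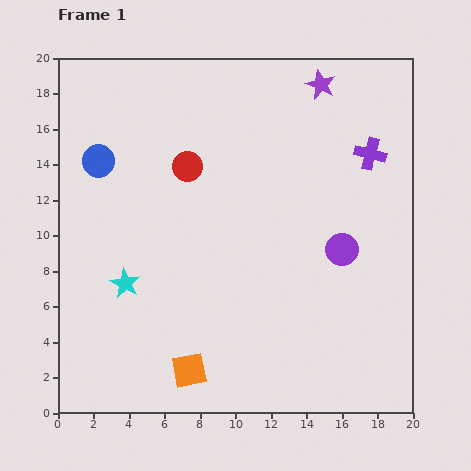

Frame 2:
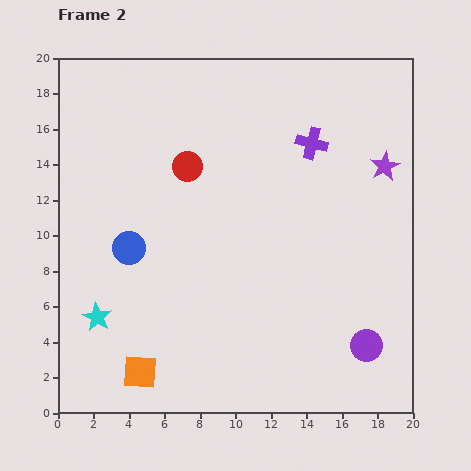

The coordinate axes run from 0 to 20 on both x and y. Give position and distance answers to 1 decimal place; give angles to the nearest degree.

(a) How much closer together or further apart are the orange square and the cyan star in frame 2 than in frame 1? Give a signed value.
-2.2

Distance in frame 1: 6.1. Distance in frame 2: 3.9.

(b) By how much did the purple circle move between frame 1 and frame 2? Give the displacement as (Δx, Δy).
(1.4, -5.4)

The purple circle was at (16.0, 9.2) in frame 1 and (17.4, 3.8) in frame 2.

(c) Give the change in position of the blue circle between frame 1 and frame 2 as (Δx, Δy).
(1.7, -4.9)

The blue circle was at (2.3, 14.2) in frame 1 and (4.0, 9.3) in frame 2.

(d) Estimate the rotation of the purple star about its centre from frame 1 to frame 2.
20° clockwise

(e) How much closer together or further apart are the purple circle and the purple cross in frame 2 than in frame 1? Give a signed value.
+6.2

Distance in frame 1: 5.6. Distance in frame 2: 11.8.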